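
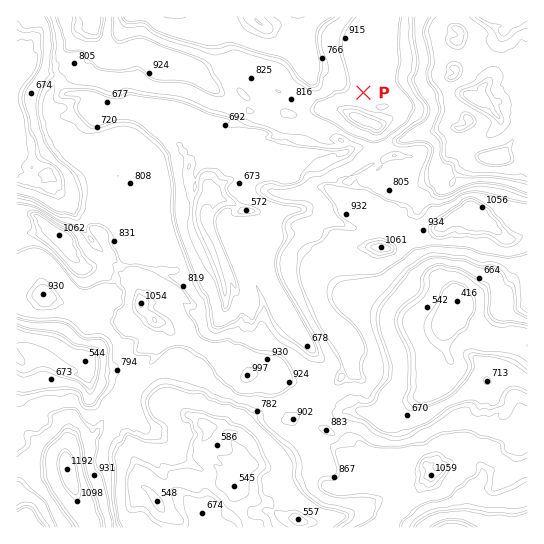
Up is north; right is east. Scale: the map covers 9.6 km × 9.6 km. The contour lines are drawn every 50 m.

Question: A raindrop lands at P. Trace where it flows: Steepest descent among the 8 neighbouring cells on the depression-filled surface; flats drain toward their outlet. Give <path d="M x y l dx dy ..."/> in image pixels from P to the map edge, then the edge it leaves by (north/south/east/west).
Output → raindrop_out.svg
<path d="M363 93l-8 0-8-8-5-2-11-10-2 0-2-2-13 0-7-8 0-2-2-6 0-4-3-5-17-19-3 0-1-1-16 1-11-10"/>
exit: north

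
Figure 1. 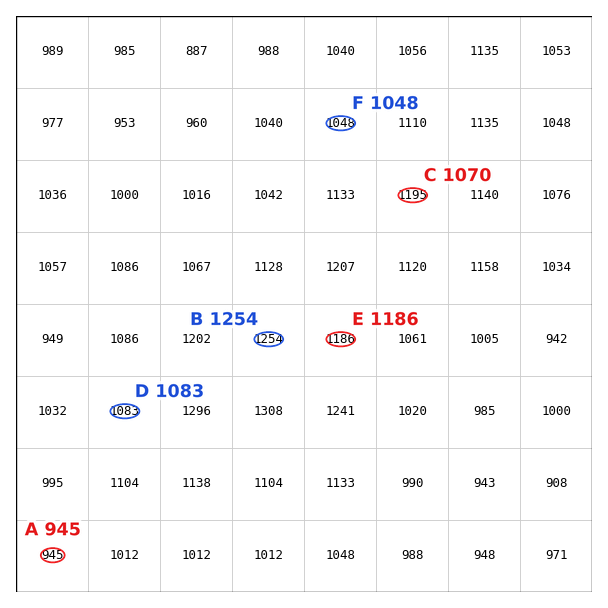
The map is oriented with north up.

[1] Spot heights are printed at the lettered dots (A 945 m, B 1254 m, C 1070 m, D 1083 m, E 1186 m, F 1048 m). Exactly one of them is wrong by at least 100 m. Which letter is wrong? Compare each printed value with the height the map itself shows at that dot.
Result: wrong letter C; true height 1195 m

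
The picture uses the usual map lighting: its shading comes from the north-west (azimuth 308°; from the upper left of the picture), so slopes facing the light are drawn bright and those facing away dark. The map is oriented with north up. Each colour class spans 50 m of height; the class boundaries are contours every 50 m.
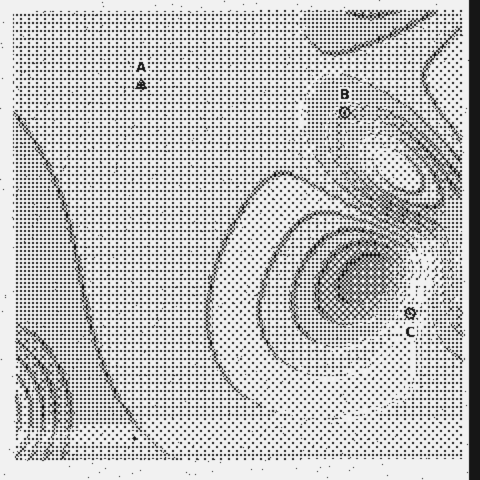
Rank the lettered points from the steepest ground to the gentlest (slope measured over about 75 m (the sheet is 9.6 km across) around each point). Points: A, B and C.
C B A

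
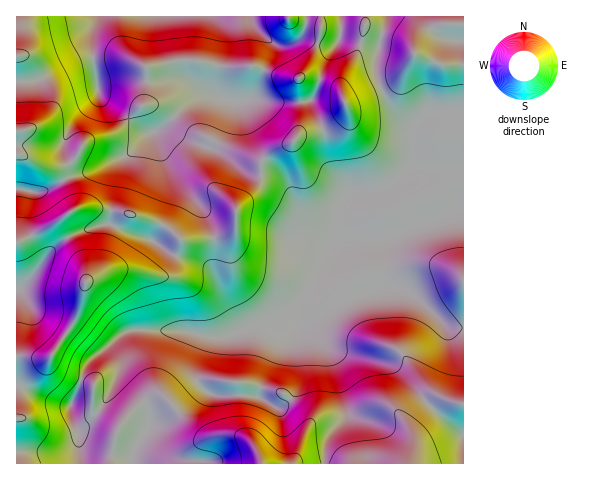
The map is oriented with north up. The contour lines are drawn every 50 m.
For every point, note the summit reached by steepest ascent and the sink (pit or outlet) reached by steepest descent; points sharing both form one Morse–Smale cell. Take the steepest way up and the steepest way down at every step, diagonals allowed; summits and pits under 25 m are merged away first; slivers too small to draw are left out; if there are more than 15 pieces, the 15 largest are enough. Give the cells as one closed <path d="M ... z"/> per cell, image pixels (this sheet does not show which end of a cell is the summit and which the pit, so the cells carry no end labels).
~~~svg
<path d="M442 115l-16 1-12 14-2 8 2 22-2 9-17 14-13 7-35 6-5 15-3 25-7-5-19-9-12-11-12-25-5-7-12-4-10 0-7 15-18 18-2 21-17 9-28 3-9-1-6 19-10 15-13 1-16-5-23-1-24 11-4 4-7 30-27 42 1 9 15 10 23 7 3 3-1 19 5 8 12-17 11-26 1-12-3-17 4-6 11-4 53 1 23 5-6 8-7 24 1 13 13-2 33 3 40 11 7 6 6-9 4-12 0-17-5-17 0-11 5-13 1-14 10-16 19-39 2-1-1 10 7 16 15 16 10 2 9-3 8-6-4-28 1-17 16-4 62-24 9-1 0-91z"/><path d="M250 16l-234 1 1 65 22-2 49-26 4-6 7 47 44 35 8 3-26 23-6 9-10 58-27 8-14 6 14 26 5 19 15-9 11-4 14 0 25 6 10 0 8-6 11-29 9 1 28-3 17-9 2-21 18-18 6-15-17-4-22-19-29-10-30-15 23-21 14-10 13-1 21 7 7 0 10-3 4-4 17-45 0-7-18-17z"/><path d="M332 249l-31 57-1 14-5 13 0 11 5 17 0 17-4 12-6 9 14 12 5 8 0 6-16 39 32 0 3-25 17-23-1-17-12-41-6-10-23-29-1-7 7 13 19 21 19 8 32 7 20 7 8 7 21 29 11-6 19 5 6 0 0-75-19-3-32-30-13-7-17-1-20 7-10-2-13-13-8-15z"/><path d="M340 37l-16 27-5 16 10 2 10 7 7 16-2 8-10 10-11 6-24 6-7 8-16 6-15 13 1 13 10 0 12 4 5 7 12 25 12 11 19 9 7 5 3-25 6-15 34-6 13-7 19-17-2-22 1-13-25-28-12-27-1-15 4-13z"/><path d="M197 382l-14 10-11 12-8-8-9 0-12 6-17 16-7 10-21-15-14 11-6 0-4-4 5 15 1 28 212 1 3-3 14-36 0-6-5-8-12-11-15 8-21-12-42-1-10-5z"/><path d="M92 48l-4 6-49 26-23 3 1 106 24 3 28-15 27-7 30-14 25-23-8-3-44-35z"/><path d="M319 337l13 21 13 47-1 13-16 21-3 24 85 1 3-11-1-27 4-8 13-13-22-30-8-7-63-17z"/><path d="M322 80l-3 1-5 16-9 5-32 0-14-3-25 3-21-7-10 0-11 6-29 26 30 15 29 10 22 19 16 4 1-13 11-11 20-8 9-9 15-2 14-6 14-13 2-8-4-13-6-6z"/><path d="M463 212l-8 0-62 24-17 5 4 39-1 7 16 0 14 4 36 34 6 3 13-1z"/><path d="M50 357l-34 0 1 107 63 0-1-29-6-15 5 4 6 0 14-12-6-8 1-19-3-3-33-11-6-8z"/><path d="M456 16l-69 1-12 44 1 15 12 27 25 29 15-17 14 0 16 5 6-1 0-55-22 1-25-9-3-3 3-11 11-12 12-6 16 0z"/><path d="M153 330l-24 1-7 3-4 6 3 17-1 12-11 26-11 17 21 16 7-10 17-16 12-6 9 0 8 8 11-12 15-10-2-5 0-9 7-24 6-8-23-5z"/><path d="M68 238l-18 14-21 28-8 8-5 2 1 67 32 1 29-44 7-26 1-12-4-13z"/><path d="M123 157l-27 13-27 7-28 15-24-3-1 53 26-11 18-12 8 19 14-7 27-7 7-51z"/><path d="M304 39l-20 7-12-3-2 11-18 45 21 3 32 0 9-5 5-16-6-3-12-1 10-15 6-19z"/>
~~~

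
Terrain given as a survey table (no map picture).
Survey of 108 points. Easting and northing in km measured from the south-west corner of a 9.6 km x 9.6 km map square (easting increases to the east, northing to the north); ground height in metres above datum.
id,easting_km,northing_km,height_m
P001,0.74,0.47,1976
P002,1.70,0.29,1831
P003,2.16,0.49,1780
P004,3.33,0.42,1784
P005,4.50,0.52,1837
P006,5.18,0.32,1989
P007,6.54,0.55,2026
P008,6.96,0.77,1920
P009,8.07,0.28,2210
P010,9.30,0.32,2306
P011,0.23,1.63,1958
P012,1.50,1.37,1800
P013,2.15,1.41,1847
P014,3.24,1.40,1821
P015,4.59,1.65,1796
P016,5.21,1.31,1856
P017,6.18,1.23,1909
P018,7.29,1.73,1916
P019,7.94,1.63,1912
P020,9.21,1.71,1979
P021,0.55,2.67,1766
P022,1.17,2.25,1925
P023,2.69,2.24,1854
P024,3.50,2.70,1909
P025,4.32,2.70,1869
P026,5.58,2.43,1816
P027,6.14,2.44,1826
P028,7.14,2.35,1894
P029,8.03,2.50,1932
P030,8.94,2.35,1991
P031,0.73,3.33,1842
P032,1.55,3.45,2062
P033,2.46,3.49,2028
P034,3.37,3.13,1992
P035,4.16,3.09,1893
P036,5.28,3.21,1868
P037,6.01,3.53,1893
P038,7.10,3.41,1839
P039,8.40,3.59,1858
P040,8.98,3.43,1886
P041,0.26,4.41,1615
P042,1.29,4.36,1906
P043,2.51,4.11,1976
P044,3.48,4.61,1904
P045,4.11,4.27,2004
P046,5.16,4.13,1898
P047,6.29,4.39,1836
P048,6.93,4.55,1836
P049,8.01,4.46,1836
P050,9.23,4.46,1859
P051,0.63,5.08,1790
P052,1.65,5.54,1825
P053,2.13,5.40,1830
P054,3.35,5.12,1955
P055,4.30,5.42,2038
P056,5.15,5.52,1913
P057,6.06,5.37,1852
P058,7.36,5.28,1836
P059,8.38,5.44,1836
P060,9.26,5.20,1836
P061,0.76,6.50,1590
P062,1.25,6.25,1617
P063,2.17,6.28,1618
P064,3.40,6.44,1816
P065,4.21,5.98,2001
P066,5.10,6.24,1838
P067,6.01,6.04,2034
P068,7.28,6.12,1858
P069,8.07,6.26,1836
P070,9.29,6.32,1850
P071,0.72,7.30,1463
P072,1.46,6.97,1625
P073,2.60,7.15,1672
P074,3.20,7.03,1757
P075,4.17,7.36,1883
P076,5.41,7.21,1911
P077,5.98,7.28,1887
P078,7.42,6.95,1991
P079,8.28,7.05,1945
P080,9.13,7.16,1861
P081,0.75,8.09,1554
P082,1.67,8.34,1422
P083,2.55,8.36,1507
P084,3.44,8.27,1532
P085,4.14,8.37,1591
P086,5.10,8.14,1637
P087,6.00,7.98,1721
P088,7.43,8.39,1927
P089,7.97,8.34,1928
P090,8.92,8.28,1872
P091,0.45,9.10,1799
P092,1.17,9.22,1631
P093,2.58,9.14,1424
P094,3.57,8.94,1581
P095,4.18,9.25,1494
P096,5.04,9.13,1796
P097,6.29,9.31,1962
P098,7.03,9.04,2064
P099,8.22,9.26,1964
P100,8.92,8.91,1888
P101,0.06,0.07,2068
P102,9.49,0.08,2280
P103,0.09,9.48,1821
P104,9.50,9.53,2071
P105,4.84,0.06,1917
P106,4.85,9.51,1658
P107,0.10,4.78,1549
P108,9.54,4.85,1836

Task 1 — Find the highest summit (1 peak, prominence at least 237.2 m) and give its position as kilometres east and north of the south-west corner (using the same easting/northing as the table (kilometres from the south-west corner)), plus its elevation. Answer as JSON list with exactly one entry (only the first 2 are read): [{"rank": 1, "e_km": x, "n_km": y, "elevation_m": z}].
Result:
[{"rank": 1, "e_km": 9.34, "n_km": 0.39, "elevation_m": 2314}]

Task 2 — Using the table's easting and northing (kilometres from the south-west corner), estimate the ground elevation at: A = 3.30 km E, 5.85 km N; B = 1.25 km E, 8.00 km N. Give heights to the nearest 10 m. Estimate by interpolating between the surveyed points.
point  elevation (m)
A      1910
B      1490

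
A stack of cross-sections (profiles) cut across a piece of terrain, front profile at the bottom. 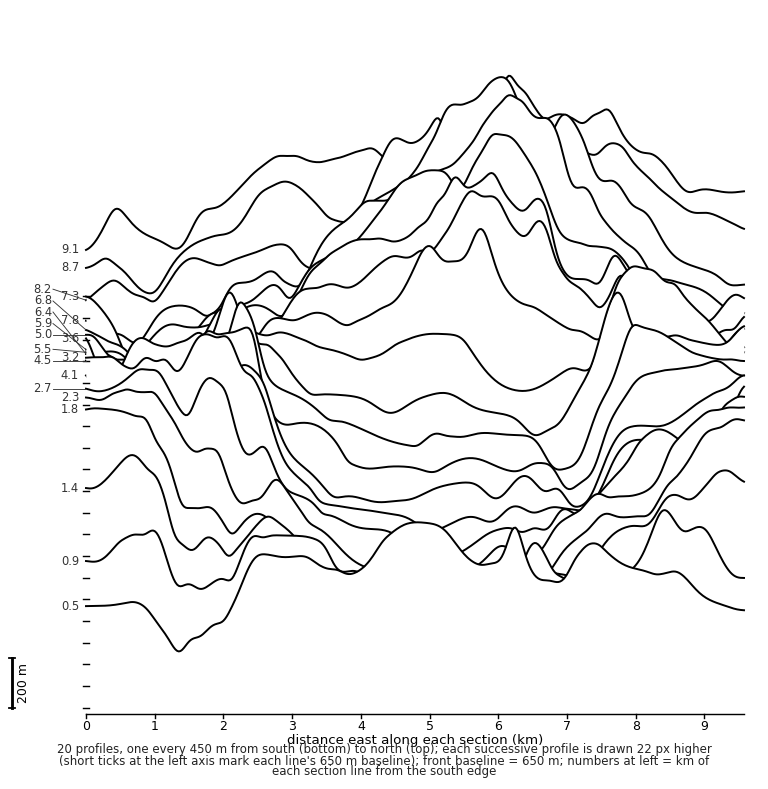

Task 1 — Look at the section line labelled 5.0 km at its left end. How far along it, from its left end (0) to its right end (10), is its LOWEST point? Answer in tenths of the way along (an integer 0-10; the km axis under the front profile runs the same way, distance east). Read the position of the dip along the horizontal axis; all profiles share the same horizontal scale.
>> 7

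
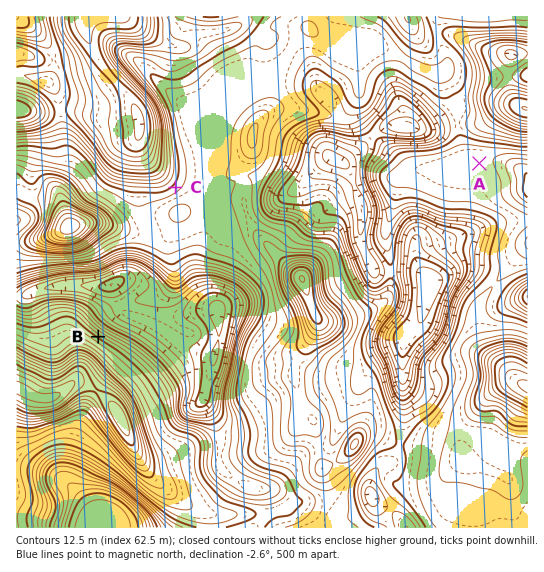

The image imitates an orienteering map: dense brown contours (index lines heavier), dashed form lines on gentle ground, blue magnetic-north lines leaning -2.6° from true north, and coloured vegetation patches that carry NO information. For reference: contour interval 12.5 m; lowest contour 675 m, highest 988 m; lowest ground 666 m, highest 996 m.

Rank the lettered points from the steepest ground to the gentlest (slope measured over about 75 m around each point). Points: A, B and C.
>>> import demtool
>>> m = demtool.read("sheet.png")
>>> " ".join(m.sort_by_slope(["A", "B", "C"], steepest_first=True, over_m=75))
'B C A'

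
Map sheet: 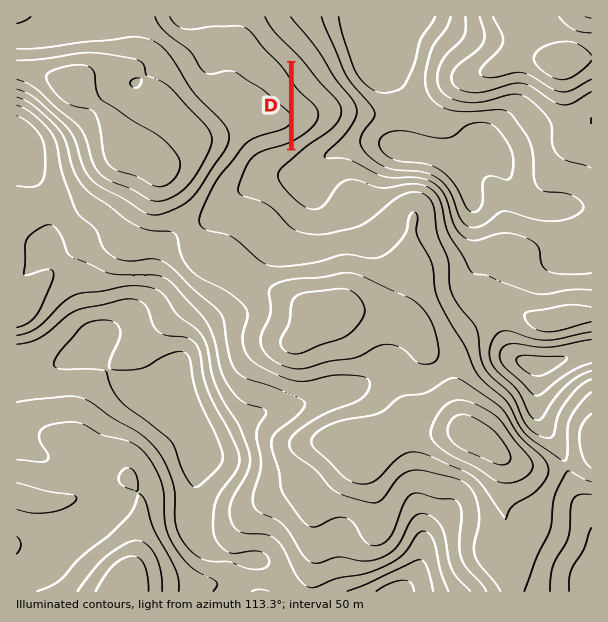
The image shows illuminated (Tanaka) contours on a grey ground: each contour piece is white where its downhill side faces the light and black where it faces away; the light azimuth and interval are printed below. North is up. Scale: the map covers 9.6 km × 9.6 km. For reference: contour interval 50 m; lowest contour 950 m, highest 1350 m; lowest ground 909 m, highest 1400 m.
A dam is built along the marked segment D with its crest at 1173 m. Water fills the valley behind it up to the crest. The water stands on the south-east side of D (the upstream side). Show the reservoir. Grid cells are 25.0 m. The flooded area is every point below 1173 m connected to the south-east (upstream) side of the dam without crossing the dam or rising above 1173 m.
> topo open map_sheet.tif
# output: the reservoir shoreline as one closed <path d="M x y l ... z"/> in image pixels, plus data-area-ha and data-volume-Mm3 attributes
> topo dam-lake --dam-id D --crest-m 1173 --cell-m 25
<path d="M294 67l0 79 2 0 18-12 11-9 5-8 0-10-4-5-19-18-13-17z" data-area-ha="47" data-volume-Mm3="12.33"/>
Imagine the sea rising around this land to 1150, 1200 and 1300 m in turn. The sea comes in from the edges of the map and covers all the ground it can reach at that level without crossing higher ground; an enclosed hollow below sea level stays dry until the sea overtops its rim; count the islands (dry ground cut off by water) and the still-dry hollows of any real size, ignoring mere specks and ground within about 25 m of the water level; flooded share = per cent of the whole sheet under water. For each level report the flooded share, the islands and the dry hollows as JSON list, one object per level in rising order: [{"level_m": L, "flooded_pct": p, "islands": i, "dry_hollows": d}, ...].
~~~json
[{"level_m": 1150, "flooded_pct": 45, "islands": 0, "dry_hollows": 0}, {"level_m": 1200, "flooded_pct": 59, "islands": 0, "dry_hollows": 0}, {"level_m": 1300, "flooded_pct": 85, "islands": 0, "dry_hollows": 0}]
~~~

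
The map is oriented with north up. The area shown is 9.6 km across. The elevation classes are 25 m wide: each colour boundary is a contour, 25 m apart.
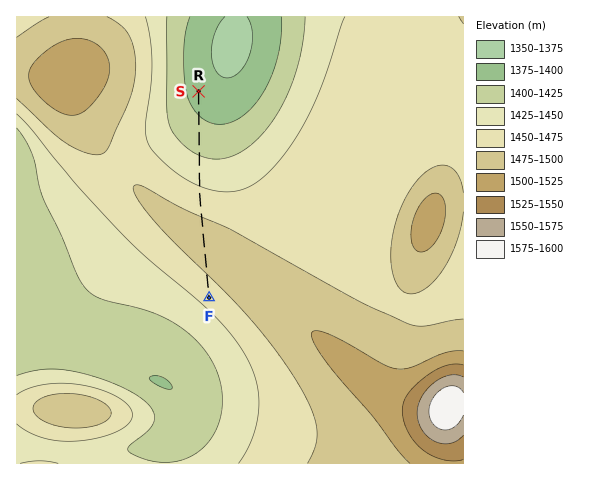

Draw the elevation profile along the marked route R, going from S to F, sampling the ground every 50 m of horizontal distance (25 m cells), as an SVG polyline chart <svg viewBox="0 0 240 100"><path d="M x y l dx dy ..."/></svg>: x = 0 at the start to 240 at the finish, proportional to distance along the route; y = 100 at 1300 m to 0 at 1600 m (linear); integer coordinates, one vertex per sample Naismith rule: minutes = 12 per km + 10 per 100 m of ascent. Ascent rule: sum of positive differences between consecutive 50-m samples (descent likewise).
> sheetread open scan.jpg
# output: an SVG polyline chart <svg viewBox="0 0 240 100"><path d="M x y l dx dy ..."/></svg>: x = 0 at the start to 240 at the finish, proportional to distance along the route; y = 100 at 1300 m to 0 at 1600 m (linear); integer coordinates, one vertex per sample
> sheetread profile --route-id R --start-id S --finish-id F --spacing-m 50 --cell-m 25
<svg viewBox="0 0 240 100"><path d="M0 70l3 0 2 0 3-1 3 0 3 0 2-1 3 0 3 0 2-1 3 0 3-1 2 0 3 0 3-1 3 0 2-1 3 0 3-1 2 0 3-1 3 0 3-1 2 0 3-1 3 0 2-1 3 0 3-1 2-1 3 0 3-1 3 0 2-1 3-1 3 0 2-1 3-1 3 0 3-1 2-1 3 0 3-1 2-1 3 0 3-1 2-1 3 0 3-1 3-1 2 0 3-1 3 0 2-1 3 0 3-1 3 0 2-1 3 0 3 0 2-1 3 0 3 0 2 0 3 0 3 0 3 0 2 0 3 0 3 0 2 0 3 0 3 0 3 1 2 0 3 0 3 1 2 0 3 0 3 1 2 0 3 1 3 0 3 1 2 0 3 1 3 0 2 1 3 0 2 1"/></svg>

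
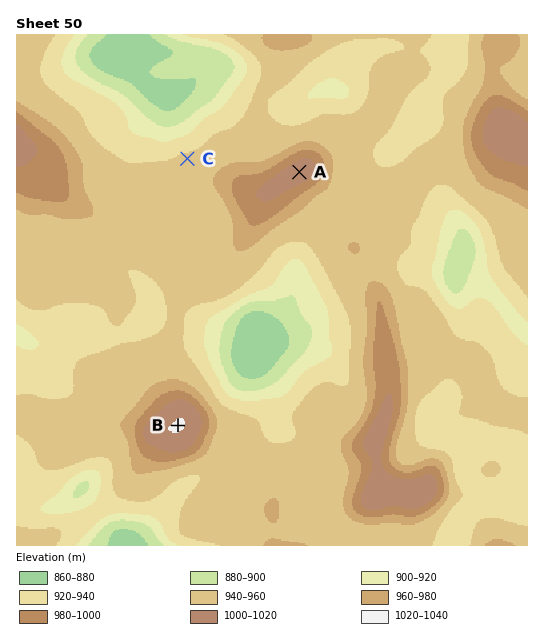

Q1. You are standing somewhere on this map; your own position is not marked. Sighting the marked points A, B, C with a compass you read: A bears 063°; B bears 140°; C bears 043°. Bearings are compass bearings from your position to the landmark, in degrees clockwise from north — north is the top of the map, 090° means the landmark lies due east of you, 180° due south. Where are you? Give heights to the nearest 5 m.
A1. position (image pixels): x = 65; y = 291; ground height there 945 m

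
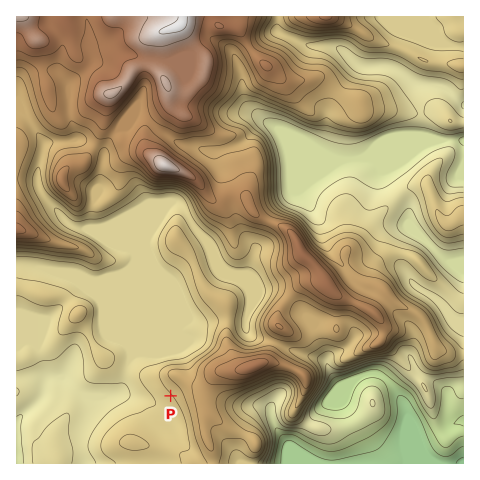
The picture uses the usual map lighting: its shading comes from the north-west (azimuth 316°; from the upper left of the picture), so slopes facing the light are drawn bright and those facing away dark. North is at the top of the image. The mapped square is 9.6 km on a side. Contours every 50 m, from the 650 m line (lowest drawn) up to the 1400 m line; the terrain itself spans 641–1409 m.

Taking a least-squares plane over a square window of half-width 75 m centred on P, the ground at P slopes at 11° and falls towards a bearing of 230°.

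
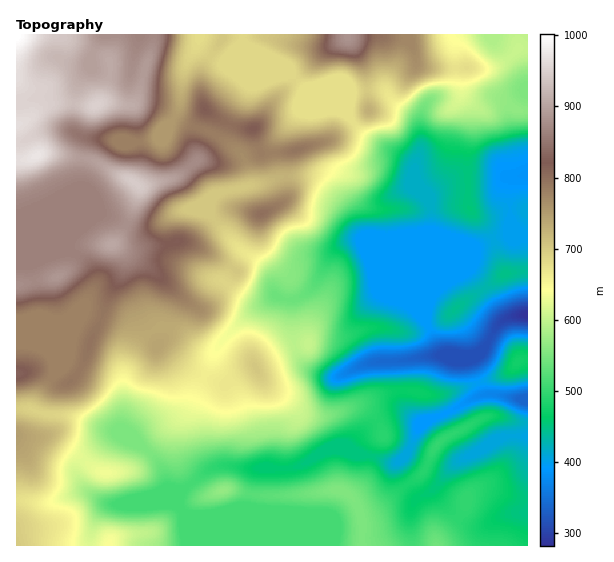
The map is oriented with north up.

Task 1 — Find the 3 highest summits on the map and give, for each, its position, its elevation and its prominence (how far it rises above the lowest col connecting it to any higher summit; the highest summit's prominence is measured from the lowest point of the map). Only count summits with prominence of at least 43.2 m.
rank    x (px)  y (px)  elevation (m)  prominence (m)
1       137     184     944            52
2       262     213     800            73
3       223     491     567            56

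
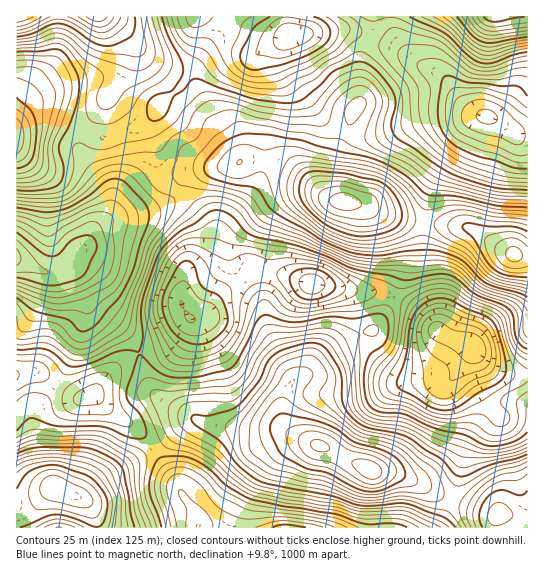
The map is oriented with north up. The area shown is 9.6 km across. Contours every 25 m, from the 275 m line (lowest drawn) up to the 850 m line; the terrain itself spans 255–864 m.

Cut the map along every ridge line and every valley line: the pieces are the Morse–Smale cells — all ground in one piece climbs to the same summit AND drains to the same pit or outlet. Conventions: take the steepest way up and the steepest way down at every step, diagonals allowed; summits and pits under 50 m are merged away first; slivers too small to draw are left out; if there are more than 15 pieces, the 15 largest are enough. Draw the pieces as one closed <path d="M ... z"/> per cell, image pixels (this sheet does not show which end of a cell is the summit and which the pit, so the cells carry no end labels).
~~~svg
<path d="M393 296l-8 17-12 18-12 2-24 12-16 12-16 18-10 4-4 4-8 19 0 17 4 8 8 8 22 10 10 3 26 15 22 9 22 1 54 27 5-10 9-43 20-34-2-11-19-29 1-8 8-14 0-4-30-12-25-24z"/><path d="M198 420l-11 3-34 26 22 30 6 15 14 17 4 17 239 0 14-26-2-3-9-3-38-20-13-4-19-1-29-14-15-9-46-19-43 0-27-4z"/><path d="M286 16l-77 0 8 7 2 8-35 50 16 14 20 38 19 28 22-1 21 5 27 16 18 16 14 4-6-14 1-29 16-44 8-12 1-45 8-19-24-9-54 7-3-6z"/><path d="M371 39l-3 2-7 16-1 45-8 12-15 37-2 16 1 26 6 8 19 3 22 11 40 8 8-34 6-15 22-31 8-16 14-12-14-7-26-33-22-11-16-12z"/><path d="M242 279l-16 10-23 27-5 3-8 0-19 22-12 7-20 5 4 17 6 17 9 10 44 26 48 8 31-2 13 6-7-8-4-8 0-17 10-24-25-48-5-27z"/><path d="M177 191l-8 10-14 8-44 10-10 5-6 6-8 15-10 8-6 13 22 41 16 10 15 14 7 7 8 15 28-9 21-22 1-4-8-15 3-25 3-7 21-17 5-12 0-12-6-12-16-17z"/><path d="M317 193l-19 0-24 10-39 32-4 7-2 12 2 8 6 12 5 3 9-8 6 0 32 7 21 8 52 8 17 0 14 4 10-27 0-14-4-16-7-13-10-10-19-11-32-5z"/><path d="M429 223l-5 0-1 6 0 28 2 20 11 34 1 19 12 7 22 8 9 13 14 11 16 6 17 0 1-118-14-2-44-27z"/><path d="M38 372l-13 0-9 3 1 141 13-5 24-23 28 9 20-18 51-30-2-6-17-16-23-15-16-16-2-1-11 4-5-2z"/><path d="M527 16l-153 0-2 17-3 5 34 14 16 12 22 11 7 7 12 19 13 11 21 7 23 16 10 0z"/><path d="M49 116l-11 0-8 3-14 8 0 132 29 13 13 0 14-7 5-12 8-7 10-17 12-12 4-10 0-12-8-16-22-26-1-11 5-12z"/><path d="M18 260l-2 1 0 113 22-2 39 25 5 2 12-4 6-10 19-21 20-11-3-7-21-23-22-16-22-40-13 5-13 0z"/><path d="M486 116l-11 3-8 8-8 16-22 31-6 15-7 33 42 5 15 6 17 14 16 8 13 1 1-121-11 0-16-12z"/><path d="M474 348l-9 17-1 8 19 29 2 11-20 34-9 43-4 9 9 5 36 11 0 13 30 0 1-153-18 0-16-6-14-11z"/><path d="M261 160l-18 0-14 7-36 5-13 10-4 8 21 17 16 23 0 12-5 12-9 9-8 4-7 11-3 25 9 16 8 0 5-3 13-17 25-21-10-16-2-13 3-10 11-12 27-22 15-8 13-4 19 0 10 4-18-16-19-12-16-6z"/>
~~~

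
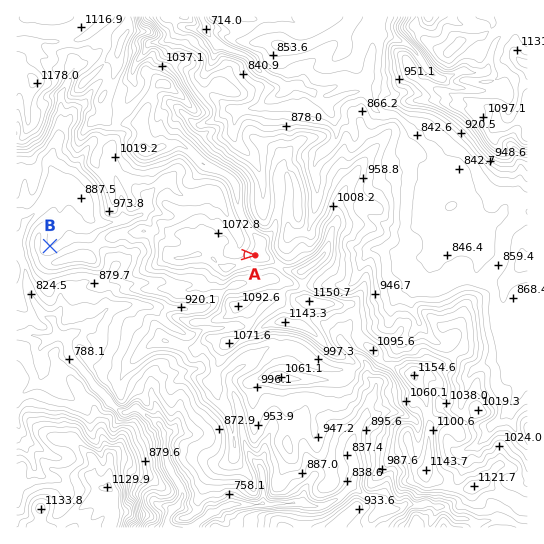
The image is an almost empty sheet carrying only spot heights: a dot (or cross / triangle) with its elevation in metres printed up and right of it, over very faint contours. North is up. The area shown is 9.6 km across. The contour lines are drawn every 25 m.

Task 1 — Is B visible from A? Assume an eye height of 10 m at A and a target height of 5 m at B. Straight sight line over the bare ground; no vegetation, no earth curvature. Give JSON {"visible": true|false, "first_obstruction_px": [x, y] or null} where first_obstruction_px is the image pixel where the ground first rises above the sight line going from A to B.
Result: {"visible": false, "first_obstruction_px": [217, 254]}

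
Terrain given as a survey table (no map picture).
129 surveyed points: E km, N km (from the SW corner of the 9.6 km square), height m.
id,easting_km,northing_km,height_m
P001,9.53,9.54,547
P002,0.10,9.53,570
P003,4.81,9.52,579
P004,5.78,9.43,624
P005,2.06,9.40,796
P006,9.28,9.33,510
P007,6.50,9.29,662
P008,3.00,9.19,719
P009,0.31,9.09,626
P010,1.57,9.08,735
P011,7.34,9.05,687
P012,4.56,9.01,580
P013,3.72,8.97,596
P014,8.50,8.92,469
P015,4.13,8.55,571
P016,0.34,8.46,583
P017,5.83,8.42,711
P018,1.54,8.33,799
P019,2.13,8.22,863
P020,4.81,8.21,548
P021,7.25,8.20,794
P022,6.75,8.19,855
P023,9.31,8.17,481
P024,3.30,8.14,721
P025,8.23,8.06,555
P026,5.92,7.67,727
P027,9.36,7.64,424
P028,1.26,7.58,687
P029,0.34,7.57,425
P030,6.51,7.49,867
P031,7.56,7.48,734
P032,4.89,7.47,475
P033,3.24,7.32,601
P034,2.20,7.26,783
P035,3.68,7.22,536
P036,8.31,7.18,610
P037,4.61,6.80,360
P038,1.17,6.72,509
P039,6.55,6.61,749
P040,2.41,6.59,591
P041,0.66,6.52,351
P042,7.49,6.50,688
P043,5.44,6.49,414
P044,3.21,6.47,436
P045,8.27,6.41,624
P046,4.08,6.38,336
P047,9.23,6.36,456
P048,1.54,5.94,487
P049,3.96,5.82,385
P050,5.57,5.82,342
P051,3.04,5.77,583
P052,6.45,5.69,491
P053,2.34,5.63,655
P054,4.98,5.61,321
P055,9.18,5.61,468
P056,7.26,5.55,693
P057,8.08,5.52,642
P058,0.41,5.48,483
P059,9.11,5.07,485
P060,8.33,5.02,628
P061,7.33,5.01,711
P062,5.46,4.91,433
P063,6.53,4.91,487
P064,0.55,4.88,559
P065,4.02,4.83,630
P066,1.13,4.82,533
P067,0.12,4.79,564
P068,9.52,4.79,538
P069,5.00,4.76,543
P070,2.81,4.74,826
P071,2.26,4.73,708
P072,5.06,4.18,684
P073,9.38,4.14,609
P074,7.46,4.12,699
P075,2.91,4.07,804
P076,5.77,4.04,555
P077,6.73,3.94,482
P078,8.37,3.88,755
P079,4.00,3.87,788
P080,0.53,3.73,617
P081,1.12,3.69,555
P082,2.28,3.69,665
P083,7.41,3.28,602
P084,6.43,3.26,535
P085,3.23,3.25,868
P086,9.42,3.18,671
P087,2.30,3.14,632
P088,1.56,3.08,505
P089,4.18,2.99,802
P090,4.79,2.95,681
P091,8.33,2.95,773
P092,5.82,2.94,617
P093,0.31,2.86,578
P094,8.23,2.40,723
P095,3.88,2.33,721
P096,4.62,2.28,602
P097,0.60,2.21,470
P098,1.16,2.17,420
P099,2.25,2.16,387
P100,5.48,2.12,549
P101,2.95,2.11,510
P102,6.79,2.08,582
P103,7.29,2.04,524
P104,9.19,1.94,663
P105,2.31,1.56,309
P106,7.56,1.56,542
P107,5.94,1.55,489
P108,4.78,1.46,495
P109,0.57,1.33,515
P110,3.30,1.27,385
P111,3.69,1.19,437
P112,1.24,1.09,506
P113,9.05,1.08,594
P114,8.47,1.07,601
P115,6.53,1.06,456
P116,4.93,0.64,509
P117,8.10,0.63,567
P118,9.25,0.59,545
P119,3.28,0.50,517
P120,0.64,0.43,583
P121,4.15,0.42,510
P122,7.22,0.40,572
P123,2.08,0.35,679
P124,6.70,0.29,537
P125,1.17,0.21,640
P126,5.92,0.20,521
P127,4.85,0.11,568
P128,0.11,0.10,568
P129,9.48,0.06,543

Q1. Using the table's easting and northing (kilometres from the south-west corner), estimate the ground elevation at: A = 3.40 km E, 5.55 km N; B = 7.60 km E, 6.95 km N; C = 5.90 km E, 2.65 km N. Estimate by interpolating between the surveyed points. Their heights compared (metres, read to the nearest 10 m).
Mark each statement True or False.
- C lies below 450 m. False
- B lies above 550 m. True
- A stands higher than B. False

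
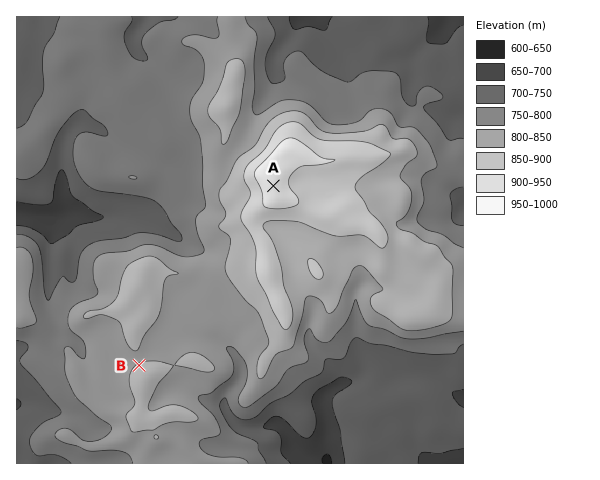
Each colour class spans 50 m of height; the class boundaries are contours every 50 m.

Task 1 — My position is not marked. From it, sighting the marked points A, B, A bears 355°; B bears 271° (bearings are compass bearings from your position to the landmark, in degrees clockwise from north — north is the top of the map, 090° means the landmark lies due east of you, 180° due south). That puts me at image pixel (289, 368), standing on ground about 800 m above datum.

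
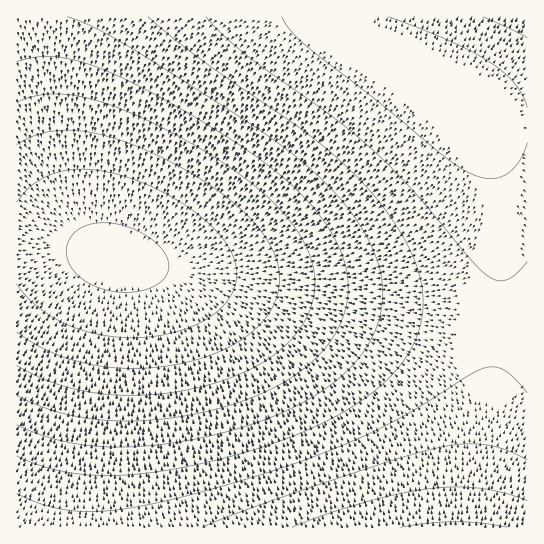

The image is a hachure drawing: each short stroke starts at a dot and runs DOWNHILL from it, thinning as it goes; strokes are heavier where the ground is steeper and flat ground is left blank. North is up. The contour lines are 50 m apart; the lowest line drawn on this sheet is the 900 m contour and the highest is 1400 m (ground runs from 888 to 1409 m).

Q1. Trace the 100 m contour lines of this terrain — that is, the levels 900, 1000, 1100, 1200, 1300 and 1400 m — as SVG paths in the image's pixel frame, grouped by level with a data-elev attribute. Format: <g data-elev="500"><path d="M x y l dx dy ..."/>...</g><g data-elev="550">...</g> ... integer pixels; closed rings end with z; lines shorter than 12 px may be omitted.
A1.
<g data-elev="900"><path d="M113 291l-15-4-13-6-10-8-6-10-3-12 3-10 6-9 10-6 10-3 11 0 24 5 12 5 11 8 9 8 5 8 2 8-1 8-5 6-6 6-10 4-10 3z"/></g><g data-elev="1000"><path d="M17 145l14-8 15-5 16-2 19 1 20 4 21 6 47 20 46 28 20 15 16 15 12 15 10 16 5 15 2 14-2 15-6 13-8 12-11 12-15 11-17 9-20 7-22 6-21 3-23 1-22 0-22-3-21-6-19-7-17-9-17-11"/></g><g data-elev="1100"><path d="M17 62l17-5 20 0 21 3 23 7 29 13 36 19 44 26 38 24 45 34 17 18 15 17 12 19 8 17 5 17 1 16-2 19-5 17-10 18-13 15-16 14-20 13-21 11-26 9-29 9-31 5-30 4-30 0-26-3-26-5-24-7-22-11"/></g><g data-elev="1200"><path d="M148 17l53 42 116 82 29 25 24 25 29 39 10 19 8 17 4 17 2 16-1 16-3 15-7 17-11 18-15 16-19 16-22 14-27 14-29 13-32 11-39 11-37 8-35 5-31 2-26 0-26-4-24-6-22-9"/></g><g data-elev="1300"><path d="M527 460l-21-10-20-5-21-1-26 3-41 12-87 28-65 23-44 17"/><path d="M527 107l-4-12-9-12-10-10-14-11-41-21-61-24"/><path d="M282 17l9 14 19 18 68 52 65 55 26 17 10 4 10 2 8-1 8-3 6-4 7-8 5-9 4-11"/></g><g data-elev="1400"><path d="M508 527l-26-4-27-1-26 1-28 4"/></g>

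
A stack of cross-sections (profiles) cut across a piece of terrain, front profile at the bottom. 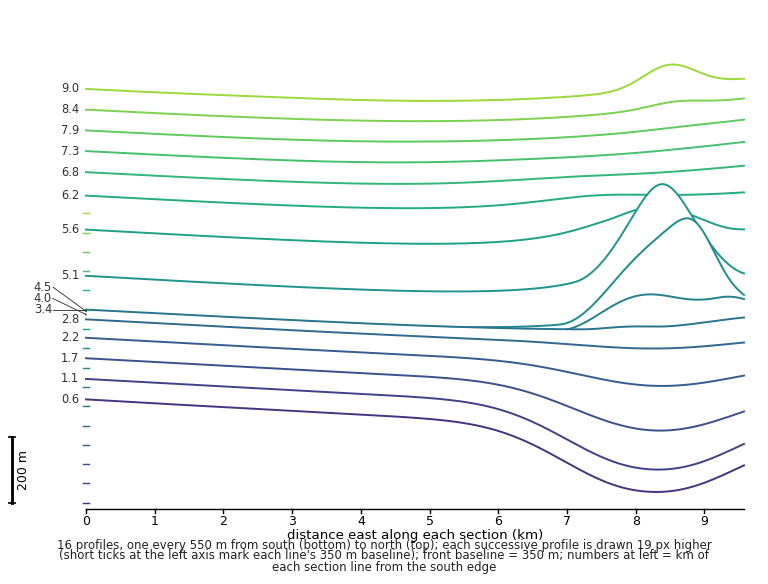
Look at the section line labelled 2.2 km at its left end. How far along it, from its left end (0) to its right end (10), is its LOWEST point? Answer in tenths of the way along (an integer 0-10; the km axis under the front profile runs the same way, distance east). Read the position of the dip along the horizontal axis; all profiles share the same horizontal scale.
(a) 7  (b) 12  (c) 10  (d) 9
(d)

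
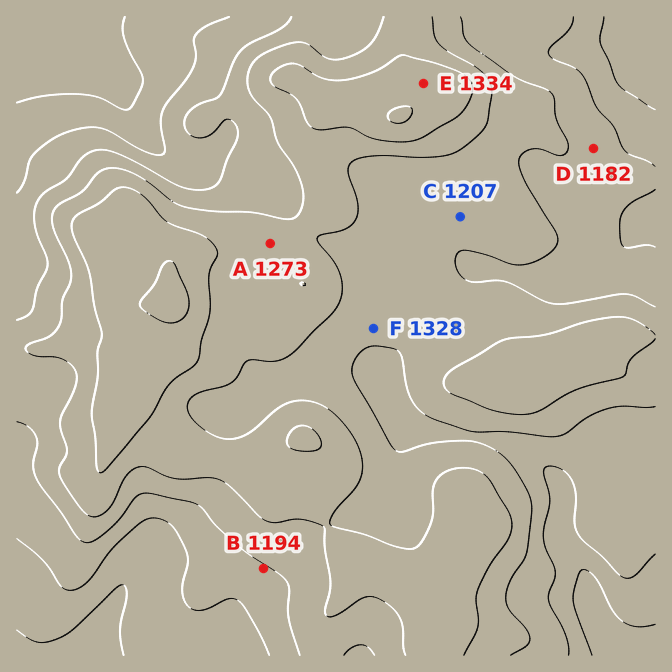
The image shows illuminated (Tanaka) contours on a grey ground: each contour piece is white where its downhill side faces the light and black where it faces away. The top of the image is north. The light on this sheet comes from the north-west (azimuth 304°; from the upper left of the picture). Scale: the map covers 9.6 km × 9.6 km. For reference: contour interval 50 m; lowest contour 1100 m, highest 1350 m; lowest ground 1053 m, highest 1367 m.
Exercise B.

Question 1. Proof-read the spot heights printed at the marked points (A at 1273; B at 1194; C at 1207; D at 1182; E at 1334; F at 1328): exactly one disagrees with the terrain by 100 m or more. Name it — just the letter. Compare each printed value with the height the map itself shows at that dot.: F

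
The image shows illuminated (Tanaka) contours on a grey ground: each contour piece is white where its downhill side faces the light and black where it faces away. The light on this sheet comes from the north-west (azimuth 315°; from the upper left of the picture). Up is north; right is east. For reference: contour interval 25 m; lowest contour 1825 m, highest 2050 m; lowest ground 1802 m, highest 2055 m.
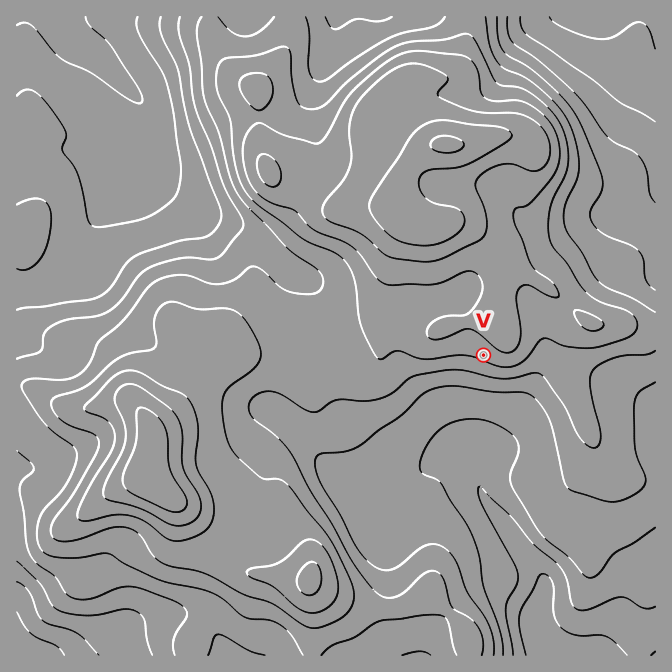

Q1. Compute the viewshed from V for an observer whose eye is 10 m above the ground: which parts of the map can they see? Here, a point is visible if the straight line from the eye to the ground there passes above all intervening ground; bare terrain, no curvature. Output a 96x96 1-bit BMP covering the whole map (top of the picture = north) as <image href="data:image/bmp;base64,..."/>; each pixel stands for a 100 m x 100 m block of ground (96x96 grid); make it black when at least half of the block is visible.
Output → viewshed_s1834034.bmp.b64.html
<image width="96" height="96" href="data:image/bmp;base64,Qk2+BAAAAAAAAD4AAAAoAAAAYAAAAGAAAAABAAEAAAAAAIAEAAATCwAAEwsAAAIAAAAAAAAA////AAAAAAAAAAAAAAAAAAD/gAAAAAAAAAAAAAf/gAAAAAAAAAAAAD/zgAAAAAAAAAAAAD/jgAAAAAAAAAAAAH/jwAAAAAAAAAAAAH/D4AAAAAAAAAAfgP/D8AAAAAAAAAB/4P+D8AAAAAAAAAH/8f+DAAIAAAAAAAP///+CAAIAAAAAAAf///+AAAcAAAAAAA/////8BAYAAAAADg/////8BAAAAAAAfx/////8BgAAAAAD/x/////4DwAAAAAH/j/////4D4AAAAAH8D/////4D8AAAAAPwD/////wH8AAAAAPwD/////wP4AAAAAfwD/////n/4AAAAA/wH/////P/4AAAAB/4H/////P/wAAAAD/8P////+f/wAAAAH/8P///////wAAAAP/+f///////wAAAAf//////////wAAAA///////////wAAAA///////////wAAAA///////////wAAAA////7//////wAAAA////h//////wAAAA////D//////wAAAA///+H//////gAAAA///8P//////gAAAA///wf//////gAAAA///Af//////gAAAB//8A///////AAAAB//4A///////AAAAD//4B4P////+AAAAH//8BwH///B8AAAAH//+DwH//+AcAAAAH///vgD//8AAAAAAHx///AD//8AAAAAAGAD//AD//+AAAAAAAAB/+ADh/+AAAAAAAAD/8AAB//AAAAAAAAD/wAAA/+AAAAAAAAD+AAAAf+AAAAAAAAD4AAAAP8AAAAAAAADAAAAAAAAAAAAAAAAAAAAAAAAAAAAAAAAAAAAAAAAAAAAAAAAAAAAAAAAAAAAAAAAAAAAAAAAAAAAAAAAAAAAAAAAAAAAAAAAAAAAAAAAAAAAAAAAAAAAAAAAAAAAAAAAAAAAAAAAAAAAAAAAAAAADgAAAAAAAAAAAAAA/4AAAAAAAAAAAAAB/8AAAAAAAAAAAAAB/+AAAAAAAAAAAAAA/+AAAAAAAAAAAAAA//AAAAAAAAAAAAAAMHAAAAAAAAAAAAAAAAAAAAAAAAAAAAAAAAAAAAAAAAAAAAAAAAAAAAAAAAAAAAAAAAAAAAAAAAAAAAAAAAAAAAAAAAAAAAAAAAAAAAAAAAAAAAAAAAAAAAAAAAAAAAAAAAAAAAAAAAAAAAAAAAAAAAAAAAAAAAAAAAAAAAAAAAAAAAAAAAAAAAAAAAAAAAAAAAAAAAAAAAAAAAAAAAAAAAAAAAAAAAAAAAAAAAAAAAAAAAAAAAAAAAAAAAAAAAAAAAAAAAAAAAAAAAAAAAAAAAAAAAAAAAAAAAAAAAAAAAAAAAAAAAAAAAAAAAAAAAAAAAAAAAAAAAAAAAAAAAAAAAAAAAAAAAAAAAAAAAAAAAAAAAAAAAAAAAAAAAAAAAAAAAAAAAAAAAAAAAAAAAAAAAAAAAAAAAAAAAAAAAAAAAAAAAAAAAAAAAAAAAAAAAAAAAAAAAAAAAAAAAAAAAAAAAAAAAAAAAAAAAAAAAAAAAAAAAAAAAAAAAA="/>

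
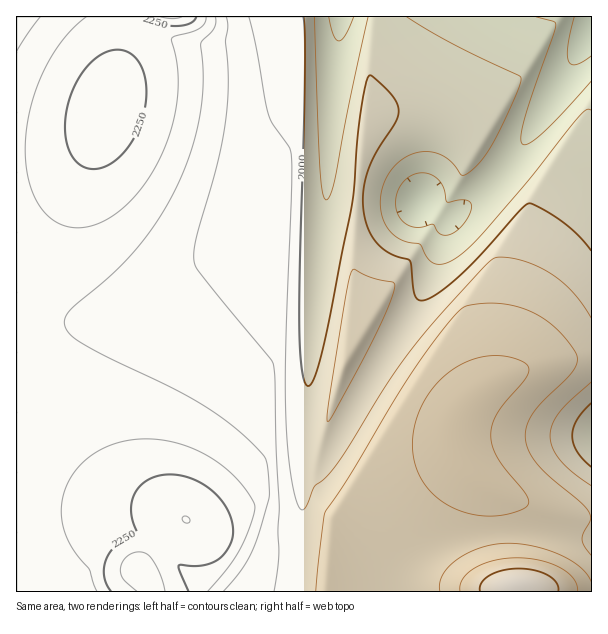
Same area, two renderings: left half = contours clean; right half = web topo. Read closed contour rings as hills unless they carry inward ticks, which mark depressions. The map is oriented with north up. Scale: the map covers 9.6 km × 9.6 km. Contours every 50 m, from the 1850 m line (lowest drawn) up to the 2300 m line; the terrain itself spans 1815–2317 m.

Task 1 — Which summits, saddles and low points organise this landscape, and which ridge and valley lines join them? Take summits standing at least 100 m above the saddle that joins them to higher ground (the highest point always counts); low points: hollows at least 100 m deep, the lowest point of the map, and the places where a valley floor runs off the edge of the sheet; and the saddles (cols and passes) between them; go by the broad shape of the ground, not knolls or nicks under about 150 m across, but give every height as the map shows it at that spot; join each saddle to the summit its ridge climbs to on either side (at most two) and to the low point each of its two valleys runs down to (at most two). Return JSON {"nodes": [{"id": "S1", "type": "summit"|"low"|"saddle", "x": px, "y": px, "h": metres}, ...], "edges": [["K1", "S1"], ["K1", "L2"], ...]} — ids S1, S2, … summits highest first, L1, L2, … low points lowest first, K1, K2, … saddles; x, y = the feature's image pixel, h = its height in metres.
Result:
{"nodes": [
{"id": "S1", "type": "summit", "x": 137, "y": 569, "h": 2317},
{"id": "S2", "type": "summit", "x": 171, "y": 17, "h": 2311},
{"id": "S3", "type": "summit", "x": 515, "y": 587, "h": 2287},
{"id": "L1", "type": "low", "x": 591, "y": 18, "h": 1815},
{"id": "L2", "type": "low", "x": 591, "y": 435, "h": 1956},
{"id": "K1", "type": "saddle", "x": 17, "y": 305, "h": 2156},
{"id": "K2", "type": "saddle", "x": 591, "y": 357, "h": 2079},
{"id": "K3", "type": "saddle", "x": 297, "y": 567, "h": 2063}],
"edges": [["K1", "S1"], ["K1", "S2"], ["K1", "L1"], ["K2", "S3"], ["K2", "L1"], ["K2", "L2"], ["K3", "S1"], ["K3", "S3"], ["K3", "L1"]]}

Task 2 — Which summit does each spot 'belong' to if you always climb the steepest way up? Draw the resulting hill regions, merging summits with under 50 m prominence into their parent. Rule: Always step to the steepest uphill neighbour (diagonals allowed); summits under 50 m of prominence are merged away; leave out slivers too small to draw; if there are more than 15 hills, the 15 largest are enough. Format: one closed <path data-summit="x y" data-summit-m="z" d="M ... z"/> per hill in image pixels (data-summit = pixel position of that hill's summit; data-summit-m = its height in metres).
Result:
<path data-summit="137 569" data-summit-m="2317" d="M591 16l-249 0-2 2-6 65-8 121-1 8-4 4-37 0-6 2-57 38-54 40-23 12-21 8-19 4-32 2-25-4-23-11-8-1 1 286 278-1 7-70 2-75 7 6 10 4 5 0 5-6 36-66 53-85 13-29 15-51 34-25 30-33 77-126 3-6z"/><path data-summit="516 587" data-summit-m="2287" d="M591 30l-62 105-25 38-22 21-34 25-15 51-13 29-53 85-36 66-5 6-5 0-10-4-7-6-2 75-6 71 296-1z"/><path data-summit="171 17" data-summit-m="2311" d="M341 16l-324 0-1 289 31 13 25 4 32-2 19-4 21-8 23-12 54-40 57-38 6-2 37 0 4-4 1-8 4-66z"/>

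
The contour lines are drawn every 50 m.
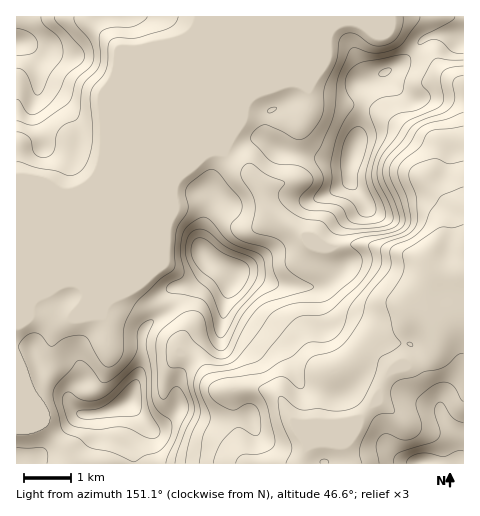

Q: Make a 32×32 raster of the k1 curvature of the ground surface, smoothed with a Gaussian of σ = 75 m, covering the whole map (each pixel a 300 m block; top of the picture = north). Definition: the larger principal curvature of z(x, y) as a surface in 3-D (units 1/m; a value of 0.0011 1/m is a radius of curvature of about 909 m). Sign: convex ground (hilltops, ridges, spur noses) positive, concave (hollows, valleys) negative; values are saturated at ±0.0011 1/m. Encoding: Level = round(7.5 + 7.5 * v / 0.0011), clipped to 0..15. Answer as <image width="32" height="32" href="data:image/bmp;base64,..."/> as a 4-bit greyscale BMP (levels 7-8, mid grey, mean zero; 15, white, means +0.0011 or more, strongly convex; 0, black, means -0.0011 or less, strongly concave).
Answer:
<image width="32" height="32" href="data:image/bmp;base64,Qk12AgAAAAAAAHYAAAAoAAAAIAAAACAAAAABAAQAAAAAAAACAAATCwAAEwsAABAAAAAAAAAAAAAAABEREQAiIiIAMzMzAERERABVVVUAZmZmAHd3dwCIiIgAmZmZAKqqqgC7u7sAzMzMAN3d3QDu7u4A////AKqYiHmZx3h3eZiKmYiu/rqauHmpitl3iIu5iIeKyXmJd4ypho3cd4mtl3eIebZoqnds//vdn8yqvHeHiImXiciHn6e/+W/YeKt4qaqXearHiLypivqOtFeZacmJqIqJuXuIunf9i9iJiYqmeJmIeIqMiLlm3ner3KqZhoiIh5h6q4mod71mivqIiZmpd4moeYqIiYi/d3j6eIeJuoiYmHh4iHiInNpm/Gd3eJmZl4eIiImIiJqZmN+GiIqoh3d3iIiIiId53ai+y97cypeIeIiHiIeHeIq7y9uYiKy5mYeIiIiHiIh4z97th4icy6h3mIiIiHeIif+4i7l3ipmGh5iIiIiHh4r9hmeId62pvsmIiIiIiHeIrJmXiJd8///JiYeIiIiId5qbqIvumM+5iYd3iIiIiIiquYiJnPz8iIiIeHmYiIiIiqd4h1ae6WZnmJqpqId3eHmpaKq7rvlVaImLqKmHd4d4iarLqYz8mKmJa4eph4iHd4iql2iL7Mp1eKuHuIiIiId3eYh3etmbp5itmbd3iHd3iImph4qpiu7rjaqFeIeHiHiIiYiLqYubqXyZl4h4eIiHh4iIm8y5aYV7msyod4iId4h3h3q9/qiouqq7d4h4iHeIh3d72H3Yrbq6m4eYiIiIiIiIjKZn3cyZh3m8u6mId4iIiIiId6mK"/>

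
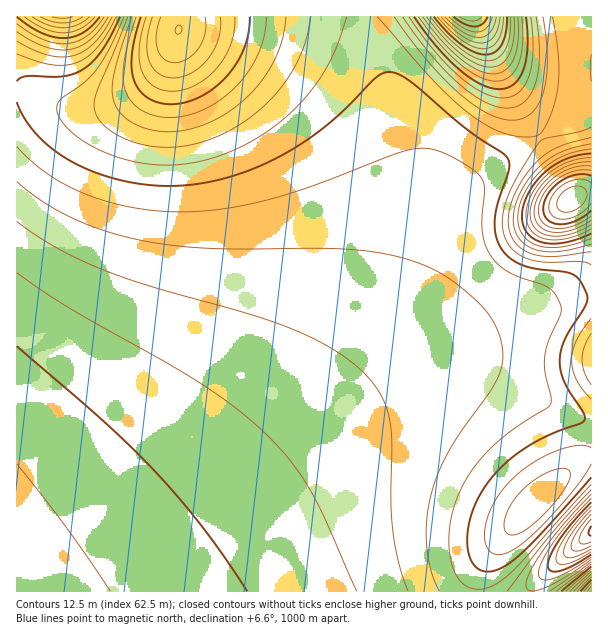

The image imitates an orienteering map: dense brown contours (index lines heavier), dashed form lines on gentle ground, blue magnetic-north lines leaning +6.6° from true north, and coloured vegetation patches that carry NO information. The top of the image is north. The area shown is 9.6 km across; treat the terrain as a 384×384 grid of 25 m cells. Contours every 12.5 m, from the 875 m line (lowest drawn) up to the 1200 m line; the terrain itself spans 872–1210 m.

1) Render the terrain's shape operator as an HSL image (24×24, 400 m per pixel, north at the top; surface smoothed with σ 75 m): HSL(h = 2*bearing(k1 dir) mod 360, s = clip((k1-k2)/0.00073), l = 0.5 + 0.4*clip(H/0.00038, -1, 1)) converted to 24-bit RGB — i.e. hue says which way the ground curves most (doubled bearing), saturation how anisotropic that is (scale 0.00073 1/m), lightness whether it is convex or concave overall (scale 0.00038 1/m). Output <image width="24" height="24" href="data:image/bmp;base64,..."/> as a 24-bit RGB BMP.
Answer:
<image width="24" height="24" href="data:image/bmp;base64,Qk32BgAAAAAAADYAAAAoAAAAGAAAABgAAAABABgAAAAAAMAGAAATCwAAEwsAAAAAAAAAAAAAgIB/gIB/gIB/gIB/gIB/gIB/gIB/f4B/f39/f39/f39/f3+Af3+Af36AfnyAfXuBfnmDhnmIlHqFpYN4iqhVFIIzAGtSJmbOgIB/gIB/gIB/gIB/gIB/gIB/gIB/f4B/f39/f39/f39/f3+Af36Afn6AfXyBe3uBeXmDe3iGi3uOpoCOwIV/pbpHAEYSADMegIB/gIB/gIB/gIB/gIB/gIB/gIB/f4B/f4B/f39/f39/f3+Afn+Afn6AfH2Be32CeXyDd3yFeXuJk4CVuoic2I2Yvp9OADMPgIB/gIB/gIB/gIB/gIB/gIB/gIB/f4B/f4B/f39/f39/f3+Afn+Afn+AfX+Be3+BeX+DeICEdoOHe4SKmYWWyI6o5pi5u2GLgIB/gIB/gIB/gIB/gIB/gIB/gIB/f4B/f4B/f4B/f4B/f4CAf3+Afn+AfYCAfICBeoGCeIODdoWDdoeDfIiEmYWOy4us55PLgH9/gIB/gIB/gIB/gIB/gIB/gIB/f4B/f4B/f4B/f4B/f4B/f4CAfoCAfYCAfIGAe4GAeYKAd4N+dYV8dIZ5e4d5l3+CwIKmgH9/gIB/gIB/gIB/gIB/gIB/gIB/f4B/f4B/f4B/f4B/f4B/f4B/foB/foB/fYB/fIF/eoF+eYJ8d4N5dYR1d4R0gYZ1knVwgH9/gIB/gIB/gIB/gIB/gIB/gIB/f4B/f4B/f4B/f4B/f4B/f4B/foB/foB/fYB/fYB+fIF9eoF7eYF5eYJ3fIF0gWlihlVOgH9/gIB/gIB/gIB/gIB/gIB/gIB/f4B/f4B/f4B/f4B/f4B/f4B/f4B/foB/foB+fYB+fYB9fIB8fIB7fIB6gGx7iWOAlGWMgH9/gH9/gIB/gIB/gIB/gIB/gIB/f4B/f4B/f4B/f4B/f4B/f4B/f4B/f4B/foB/foB+foB+fYB9fYB9e39+bWqFcWmVe3CigH9+gH9+gIB+gIB+gIB+gIB+gIB+f4B+f4B+f4B+f4B/f4B/f4B/f4B/f4B/f4B/foB/foB+foB+fn9+fX5/an6DZYGNbIOZgH9+gH9+gIB+gIB+gIB+gIB+gIB+f4B+f4B+f4B+f4B+f4B+f4B/f4B/f4B/f4B/f4B/f4B/f39/f39+fn59eH17Yn9uW4NmgH9+gH9+gIB+gIB+gIB9gIB9gIB+f4B+f4B+f4B+foB+foB+foB+foB/f4B/f4B/f4B/f39/f35/gXh5gnZvgH5oc3tpa3lmgX59gX99gX99gYB9gYF9gIF9gIF9f4F9foF9foB9foB+foB+foB+foB/foB/f4B/f4B/fn+Af3mBiGmAlFNclXBCboU4SXtDgX59gX59gX98gYB8gYF8gYF8gIF8f4F8foF8fYF9fYF9fYB+foB+foB/foB/foB/f4B/fn+Ad3SCeViQu0Gs0VhywKdUMZQsgn18gn58gn98goB8goF8gYJ7gIJ7foJ7fYF8fYF8fIF9fYF+fYB+foB/foB/foB/foB/fn+Ac3iCT1iMWTm94J3j7dTlwqnPgnx8gn18g398goB8goF7g4J7gYN6foN6fIJ6e4J7fIF8fIF+fYF+fYB/foB/foCAfoCAfn9/eHx/V3aCLneTdJHF7tnq8Nvug3x9g319g39+g359g357hIF6g4R5foR5eoN5eoN7e4J9e4F+fIF/fYF/fYCAfoCAfn+Af31/fnl8bXt3O4BlIJhXd75y2q+7hH6BhIGDhICFhn2Fh3p9iH95h4h4foZ4eIV4eIR7eYN9e4J/fIGAfIGAfYGAfYCAfn1/gHh+gXB3gnJtaYhfMZE9J5AdipszgoSHgYWMf3yPineQkHWFj3t4jYx5f4p4d4d5d4V9eISAeoOBe4KBfIGBfYCBfX6Af3mAgW16hGNtjXdmiJtqXp1gTIdVWWtGgJOUe4uad3Gcj2qdnW+Pmnl5lZB9gI57d4p+d4eCd4WDeYSEeoKDe4GCfH+BfXqAgW5/g1tzilZdoZdhgrFraKN8YX6JV1B7e6WicIuna16ok1qrq2ubqX+Dn5eGhZKDe4yId4iJd4SHeIGFeoCDe3+Ce3uBfnKBglt8hUhpmF1Rpb5pc8VuYKWUVmWKSUSGc7OsW3ytXkipkUqvtGuitomNq56Sj5aNf4mPeIKLd36IeH6GeX2EenyCe3aBgWKCgkJ3ijxhtptcod5/cM2GVYmeTlGHRUuFZbSvSFyfVTmVhkShsW2XvpaPtKSXm5GShIGRenmNd3iJeHmGeXqEeniDfGyCgUqCgC5znERbv9qCpfCcaMSkRlORVEyEUV2C"/>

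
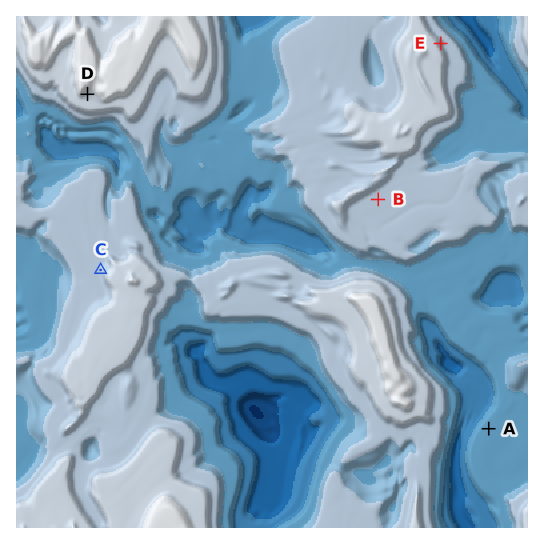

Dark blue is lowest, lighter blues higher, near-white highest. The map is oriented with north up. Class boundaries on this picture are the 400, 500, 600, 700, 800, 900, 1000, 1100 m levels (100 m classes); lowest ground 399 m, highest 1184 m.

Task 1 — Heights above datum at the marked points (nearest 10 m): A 790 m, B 920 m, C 930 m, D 1090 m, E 970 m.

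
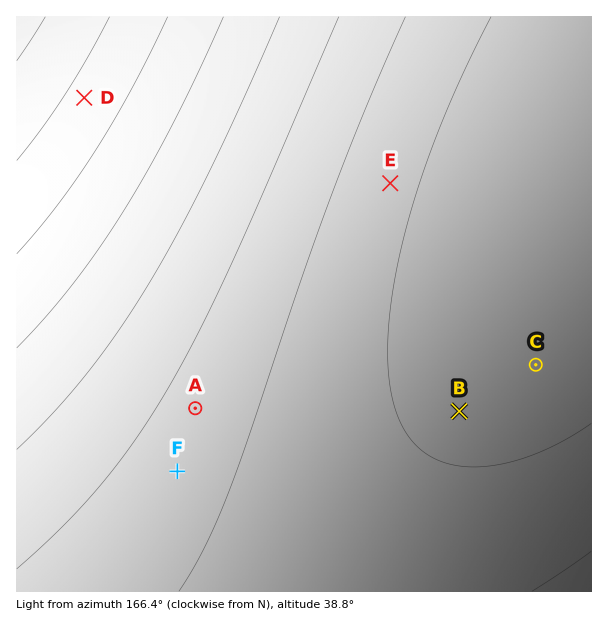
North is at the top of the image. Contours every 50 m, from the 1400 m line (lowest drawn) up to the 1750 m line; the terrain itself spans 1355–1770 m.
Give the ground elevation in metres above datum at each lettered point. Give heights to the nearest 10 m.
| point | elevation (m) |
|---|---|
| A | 1480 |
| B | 1390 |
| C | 1380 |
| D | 1680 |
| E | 1420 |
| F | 1470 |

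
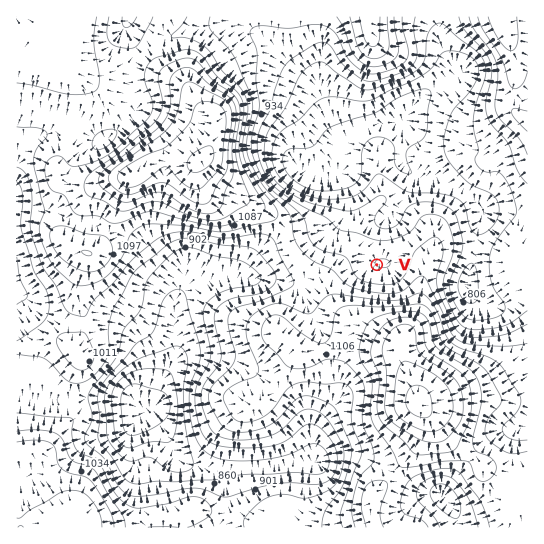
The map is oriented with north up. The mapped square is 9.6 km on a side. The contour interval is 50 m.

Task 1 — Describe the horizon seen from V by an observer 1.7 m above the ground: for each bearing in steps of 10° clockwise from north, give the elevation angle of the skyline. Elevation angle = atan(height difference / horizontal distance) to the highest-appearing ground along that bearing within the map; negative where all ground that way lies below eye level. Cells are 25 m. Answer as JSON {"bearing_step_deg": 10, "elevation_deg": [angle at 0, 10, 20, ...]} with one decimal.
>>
{"bearing_step_deg": 10, "elevation_deg": [2.8, 2.0, 1.9, 2.0, 1.9, 2.2, 2.7, 3.6, 4.6, 5.4, 6.3, 7.3, 8.4, 9.8, 12.2, 14.9, 16.1, 15.2, 14.4, 14.1, 13.7, 12.8, 11.3, 9.7, 8.5, 7.7, 7.1, 6.2, 5.1, 5.9, 7.0, 6.3, 3.4, 2.7, 2.5, 2.3]}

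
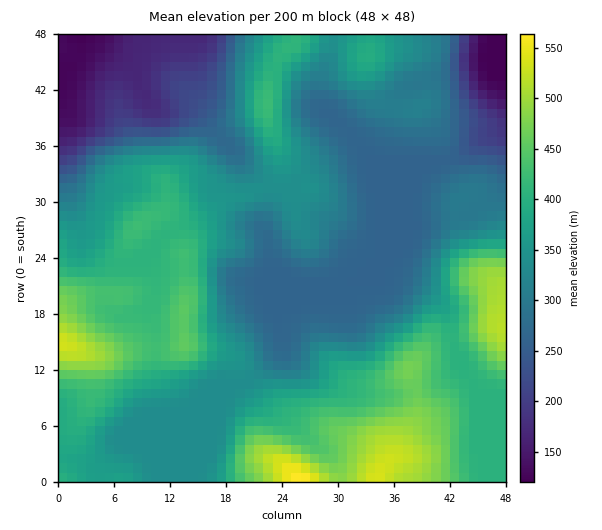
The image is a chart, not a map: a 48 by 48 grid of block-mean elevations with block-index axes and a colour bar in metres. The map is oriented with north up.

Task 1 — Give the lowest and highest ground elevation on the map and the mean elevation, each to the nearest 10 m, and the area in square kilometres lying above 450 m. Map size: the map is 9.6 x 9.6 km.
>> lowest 120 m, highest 570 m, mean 340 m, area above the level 10.2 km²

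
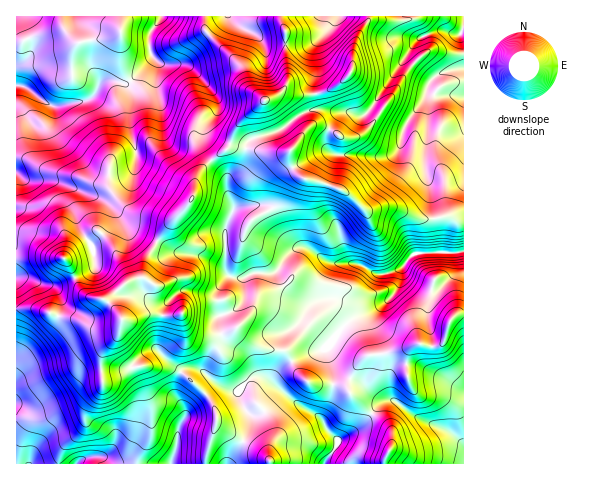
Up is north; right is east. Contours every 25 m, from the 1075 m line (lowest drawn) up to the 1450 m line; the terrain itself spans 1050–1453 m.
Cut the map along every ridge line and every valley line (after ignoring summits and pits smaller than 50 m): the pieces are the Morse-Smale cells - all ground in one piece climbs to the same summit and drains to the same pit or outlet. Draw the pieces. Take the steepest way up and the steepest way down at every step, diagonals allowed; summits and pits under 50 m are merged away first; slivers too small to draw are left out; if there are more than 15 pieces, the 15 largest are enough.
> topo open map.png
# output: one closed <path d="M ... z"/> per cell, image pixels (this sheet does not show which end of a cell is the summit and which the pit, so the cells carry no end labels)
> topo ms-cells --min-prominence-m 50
<path d="M231 144l-19 16 14 16 1 17 6 13 0 5-8 19 0 39 3 8-9 13 0 10 4 0 7 22 7 6 6 10 20 10 22 3 4 4 7 15 12 12 25 3 0-11-7-27 20-23 36-19 11-10 8-15 1-13 10-12 6-2 45-1 1-30-6-1-7-4-30 2-29-12-27 3-21-19-45-15-8-11-1-14-18 3z"/><path d="M463 16l-94 0-1 5-9 13-5 12-2 24-12 14-12 7-12 3-19 1-14-3-18 8-27 25-8 19 42 10 18-3 1 14 8 11 45 15 21 19 27-3 29 12 30-2 7 4 5 0z"/><path d="M110 80l-8 2-12 17-28 7-10 0-26-19-10-2 0 88 11 7 26 0 11 4 38 15 10 10 0 9-3 5-18 21 3 9 1 13-5 6-30 12-12 1 5 2 6 8 1 14-2 6 2 2 17 2 19 10 19 0 6-6 0-7-15-16 21-18 15-5 5-19 14-23 27-29 5-10 0-9-2-5-15-8-11-12-16-23-1-35-5-12-12-11-8 3z"/><path d="M59 316l-6 11-37 34 0 102 60 1 12-7 17 0 10 3 7-1 7-6 8-18 7-23 0-17-10-27-10-1-10-10-1-13 5-7 3-12-6 4-19 0-19-10z"/><path d="M211 161l-13 13-3 9-2 13-5 10-20 19-20 31-6 21-15 5-21 18 17 19 8 1 19-6 24 2 6-1 10-11 29-4 0-10 9-13-3-8 0-39 8-19 0-5-6-13-1-17z"/><path d="M17 174l-1 134 20 1 21 7 3-7 0-10-3-8-9-6 12-1 30-12 5-6-1-13-3-9 18-21 3-5 0-9-10-10-38-15-11-4-26 0z"/><path d="M463 252l-45 1-11 7-5 7-2 17-7 11-11 10-36 19-20 23 0 6 6 15 2 17 10 1 4 3 0-7 8-14 12-12 21-3 28-9 21 2 5-3 9-25 12-5z"/><path d="M120 16l-103 0-1 68 10 3 26 19 10 0 28-7 5-5 3-7 6-6 6-1 17 4 3-4-7-11-3-15z"/><path d="M204 16l-82 0-2 38 3 15 8 11 22-23 6 6 7 2 20 0 19 17 13 17 0 11-13 14-5 12 2 10 9 15 19-15 8-21 26-24-16-14-6-19-36-36z"/><path d="M463 314l-11 4-9 25-5 3-21-2-19 7-33 6-7 7-10 18 0 9 3 4 20 18 10-10 11-3 25 17 30 13 16 15z"/><path d="M236 329l-14 5 2 7 5 5 15 7 7 7 5 14 4 2-10 3-13 13-19-7-21-17-21-1-19-17-14 4-9 9 0 4 35 0 12 5 30 28 6 14 0 12 25 15 3-2 4-11 0-14 10 0 22-20 6 1 10 8 18 11 7 7 9-21 2-15-25-3-12-12-7-15-4-4-26-4-16-9z"/><path d="M153 57l-23 24 13 11 4 7 1 37 5 10 23 28 15 8 3 10 4-18 13-14-9-14-2-10 5-12 13-14 0-11-6-9-22-23-9-3-20 0z"/><path d="M150 366l-12 1 13 39 0 26-11 21-3 10 69 1 1-13 10-27-1-14-5-10-30-28-12-5z"/><path d="M181 314l-7 2-24-2-19 6-8-1-5 18-5 7 0 10 3 7 8 6 6 1 4-1 0-4 9-9 14-4 19 17 21 1 21 17 17 7 2 0 13-13 10-3-4-2-5-14-10-9-12-5-8-12-21 2-8-4-4-4z"/><path d="M368 16l-87 0 0 5 5 10 0 28 2 11 0 11-6 10 15 4 19-1 12-3 12-7 12-14 2-24 5-12 9-13z"/>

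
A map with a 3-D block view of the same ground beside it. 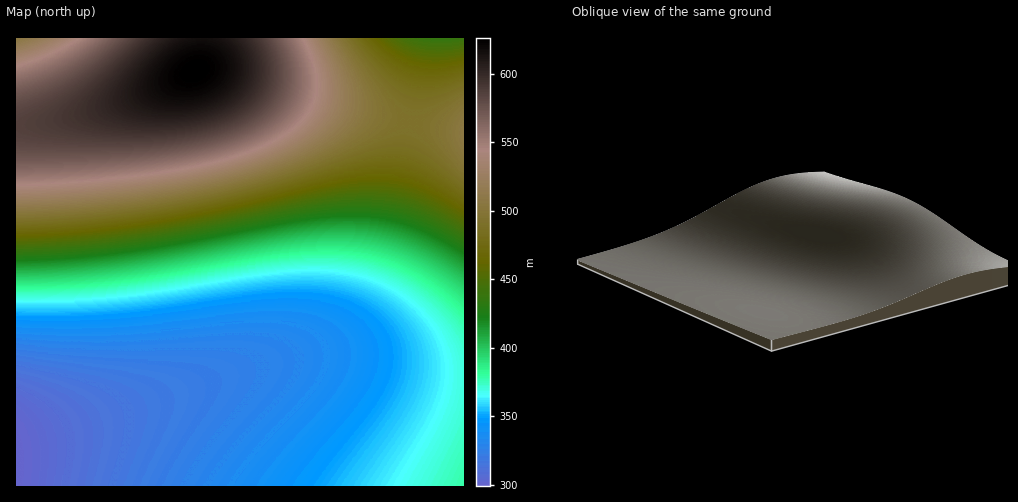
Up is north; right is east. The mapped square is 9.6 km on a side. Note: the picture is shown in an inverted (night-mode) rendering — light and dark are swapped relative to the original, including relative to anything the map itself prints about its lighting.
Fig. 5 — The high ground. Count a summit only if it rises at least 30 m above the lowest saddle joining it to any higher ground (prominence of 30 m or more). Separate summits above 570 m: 1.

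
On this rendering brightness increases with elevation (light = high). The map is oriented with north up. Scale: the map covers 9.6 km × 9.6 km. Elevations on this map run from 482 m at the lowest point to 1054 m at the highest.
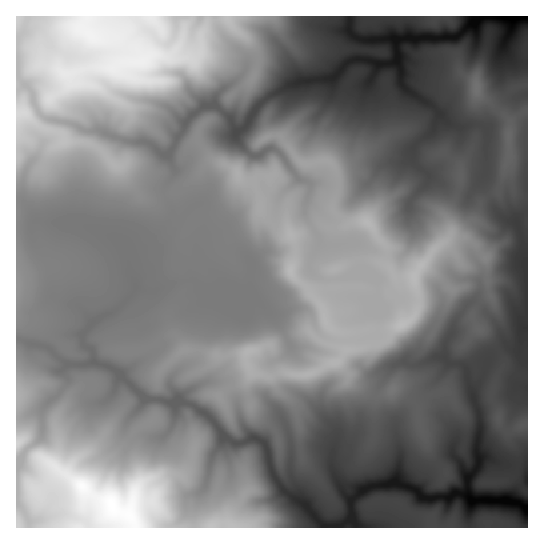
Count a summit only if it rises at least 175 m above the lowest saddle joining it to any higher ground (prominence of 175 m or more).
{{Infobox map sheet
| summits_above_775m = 2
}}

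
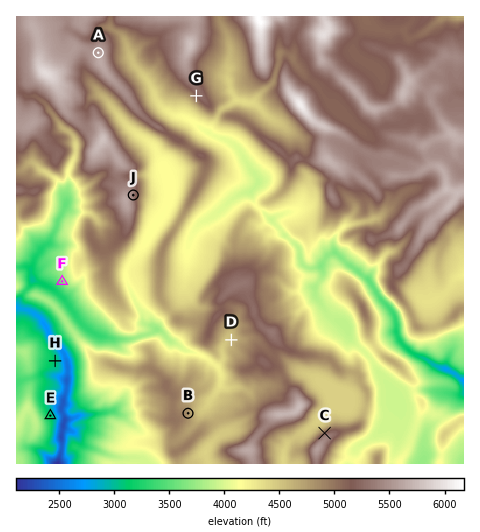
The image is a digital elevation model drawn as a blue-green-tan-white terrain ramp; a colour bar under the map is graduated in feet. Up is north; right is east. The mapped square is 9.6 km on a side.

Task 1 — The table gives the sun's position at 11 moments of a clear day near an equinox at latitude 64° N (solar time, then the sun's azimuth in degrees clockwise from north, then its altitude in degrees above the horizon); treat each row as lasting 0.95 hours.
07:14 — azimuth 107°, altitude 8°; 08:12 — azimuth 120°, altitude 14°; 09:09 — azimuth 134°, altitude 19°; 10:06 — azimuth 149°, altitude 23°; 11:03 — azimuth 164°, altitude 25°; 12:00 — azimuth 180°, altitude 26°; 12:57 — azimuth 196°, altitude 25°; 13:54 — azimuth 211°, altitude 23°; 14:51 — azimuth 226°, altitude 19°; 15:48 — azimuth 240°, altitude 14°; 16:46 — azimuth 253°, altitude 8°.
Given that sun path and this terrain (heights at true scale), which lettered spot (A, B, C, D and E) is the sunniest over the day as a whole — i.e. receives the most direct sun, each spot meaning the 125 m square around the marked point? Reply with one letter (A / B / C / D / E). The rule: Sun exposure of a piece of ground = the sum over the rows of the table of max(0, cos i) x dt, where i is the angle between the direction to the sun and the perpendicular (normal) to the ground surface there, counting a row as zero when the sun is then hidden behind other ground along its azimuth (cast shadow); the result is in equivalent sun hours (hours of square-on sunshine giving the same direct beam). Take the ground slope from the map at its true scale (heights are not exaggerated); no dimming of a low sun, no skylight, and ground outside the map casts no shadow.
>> B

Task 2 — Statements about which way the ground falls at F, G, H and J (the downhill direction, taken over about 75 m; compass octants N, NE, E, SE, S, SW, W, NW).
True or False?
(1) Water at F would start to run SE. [False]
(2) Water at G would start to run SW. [True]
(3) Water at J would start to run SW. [False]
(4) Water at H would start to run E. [True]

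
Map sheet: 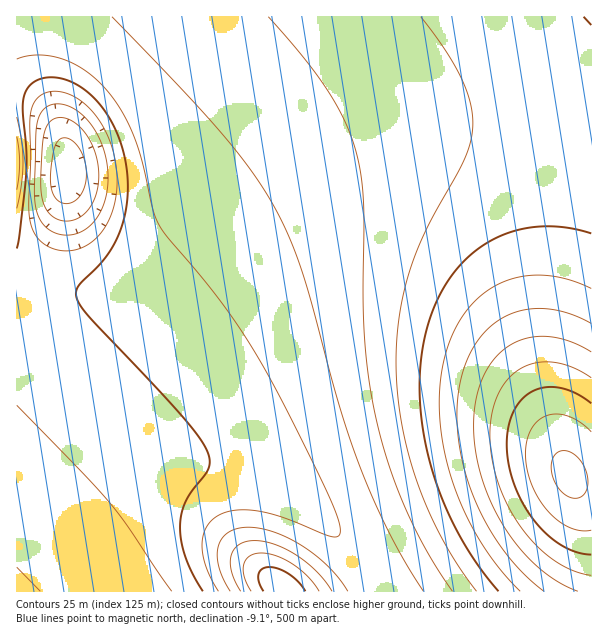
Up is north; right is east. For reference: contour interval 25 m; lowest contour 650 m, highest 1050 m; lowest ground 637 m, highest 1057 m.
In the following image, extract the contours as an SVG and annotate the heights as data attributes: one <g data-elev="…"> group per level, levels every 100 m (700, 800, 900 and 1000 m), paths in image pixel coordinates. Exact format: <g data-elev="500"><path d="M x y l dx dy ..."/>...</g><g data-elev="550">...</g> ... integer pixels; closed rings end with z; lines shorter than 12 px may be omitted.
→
<g data-elev="700"><path d="M17 567l23 24"/><path d="M60 234l-11-4-8-9-5-11-2-16 2-59 2-15 3-7 4-5 6-3 6-1 9 1 9 4 9 8 8 9 12 24 4 26-1 13-2 12-5 11-5 9-8 7-9 5-9 2z"/></g><g data-elev="800"><path d="M348 591l-19-24-26-20-28-15-14-3-13-2-11 2-9 3-6 7-4 7-1 11 2 10 4 12 7 12"/><path d="M17 190l3-28-3-25"/><path d="M112 17l71 73 41 46 30 38 22 36 14 29 12 33 37 132 22 66 30 66 32 55"/></g><g data-elev="900"><path d="M591 288l-24-9-24-4-24 2-21 7-18 12-16 18-12 21-8 25-4 29 0 30 4 31 9 32 11 30 17 30 19 27 20 22"/></g><g data-elev="1000"><path d="M591 403l-15-9-15-6-15-1-13 4-11 8-8 12-5 15-2 18 2 20 5 19 8 19 11 17 13 15 15 11 15 7 15 3"/></g>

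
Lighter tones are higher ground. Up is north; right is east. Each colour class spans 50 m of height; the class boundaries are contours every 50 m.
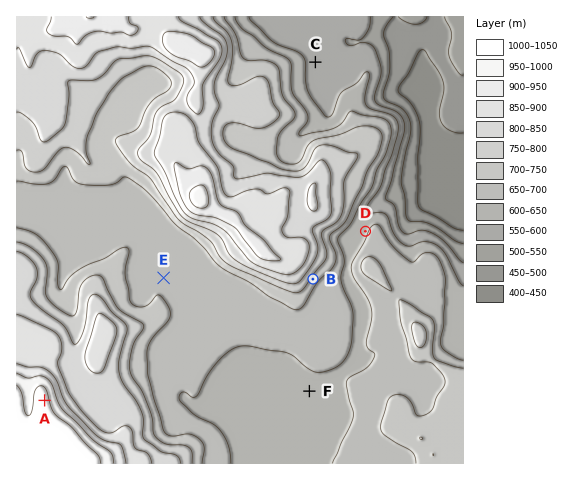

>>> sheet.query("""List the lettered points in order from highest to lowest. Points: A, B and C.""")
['A', 'B', 'C']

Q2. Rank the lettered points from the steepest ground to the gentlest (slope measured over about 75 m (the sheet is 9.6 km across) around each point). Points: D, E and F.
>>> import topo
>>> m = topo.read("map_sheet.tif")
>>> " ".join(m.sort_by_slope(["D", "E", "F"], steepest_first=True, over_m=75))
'D E F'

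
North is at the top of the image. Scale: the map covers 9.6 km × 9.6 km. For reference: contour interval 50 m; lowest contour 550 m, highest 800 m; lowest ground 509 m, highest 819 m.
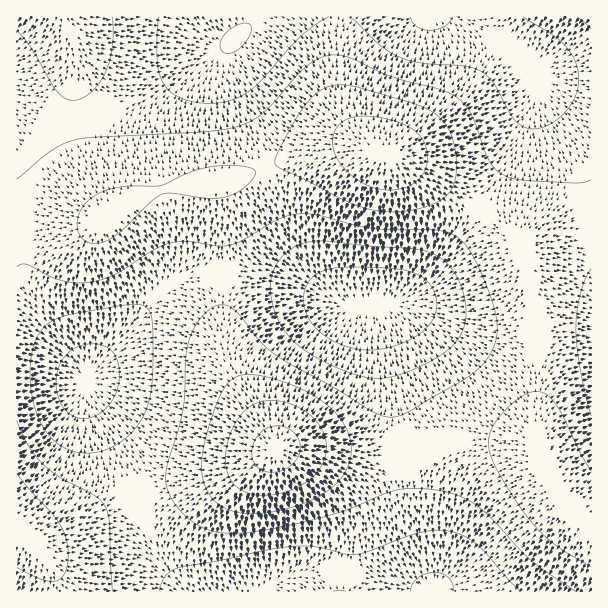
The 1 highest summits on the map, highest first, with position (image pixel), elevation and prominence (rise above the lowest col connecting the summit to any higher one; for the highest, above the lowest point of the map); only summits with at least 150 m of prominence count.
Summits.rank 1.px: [276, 449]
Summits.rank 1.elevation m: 819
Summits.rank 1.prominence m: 310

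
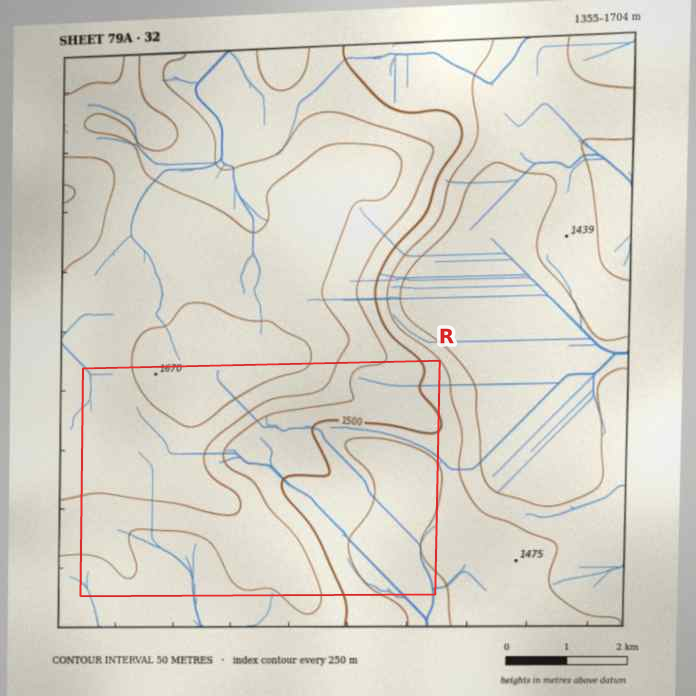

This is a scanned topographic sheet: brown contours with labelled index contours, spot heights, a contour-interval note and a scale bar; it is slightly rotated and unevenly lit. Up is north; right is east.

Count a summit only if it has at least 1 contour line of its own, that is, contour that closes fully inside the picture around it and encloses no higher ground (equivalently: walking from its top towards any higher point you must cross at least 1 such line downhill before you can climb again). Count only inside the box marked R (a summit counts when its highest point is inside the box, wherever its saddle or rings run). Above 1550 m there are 1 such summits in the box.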